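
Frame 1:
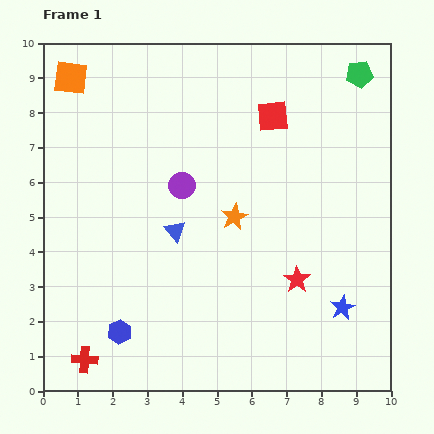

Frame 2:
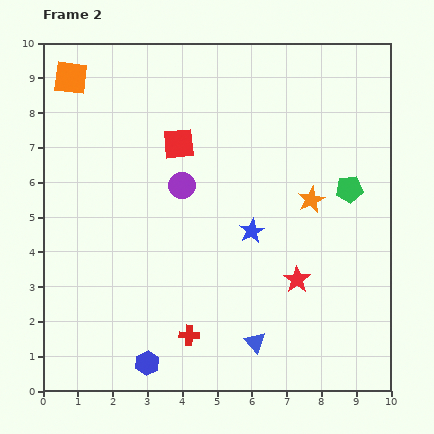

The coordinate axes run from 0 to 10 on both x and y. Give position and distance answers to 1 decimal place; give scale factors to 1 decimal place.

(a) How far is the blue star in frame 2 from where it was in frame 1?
3.4

The blue star moved from (8.6, 2.4) to (6.0, 4.6), a distance of √(2.6² + 2.2²) ≈ 3.4.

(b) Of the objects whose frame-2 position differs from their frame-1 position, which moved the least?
the blue hexagon

(moved 1.2)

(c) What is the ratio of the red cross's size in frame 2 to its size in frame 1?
0.8×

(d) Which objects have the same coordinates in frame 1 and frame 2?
the orange square, the red star, the purple circle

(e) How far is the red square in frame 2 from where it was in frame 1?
2.8

The red square moved from (6.6, 7.9) to (3.9, 7.1), a distance of √(2.7² + 0.8²) ≈ 2.8.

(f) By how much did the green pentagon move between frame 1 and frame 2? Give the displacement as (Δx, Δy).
(-0.3, -3.3)

The green pentagon was at (9.1, 9.1) in frame 1 and (8.8, 5.8) in frame 2.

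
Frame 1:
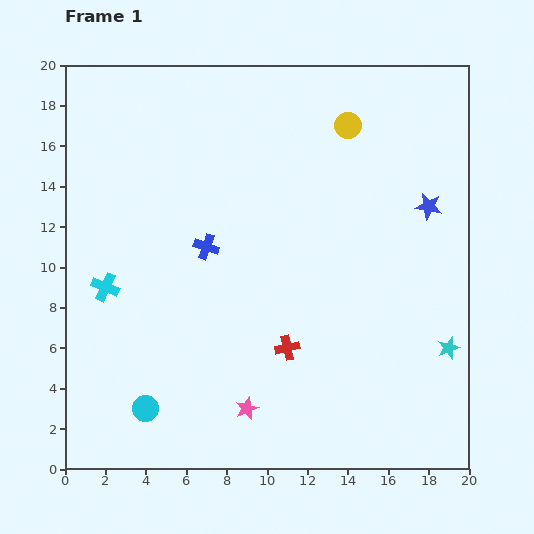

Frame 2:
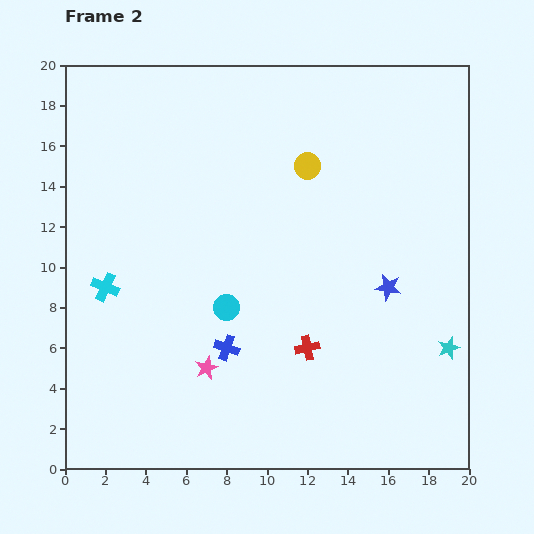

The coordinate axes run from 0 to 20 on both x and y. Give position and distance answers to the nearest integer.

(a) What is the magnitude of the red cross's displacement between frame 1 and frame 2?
1

The red cross moved from (11, 6) to (12, 6), a distance of √(1² + 0²) ≈ 1.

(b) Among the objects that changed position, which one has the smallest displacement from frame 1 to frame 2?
the red cross

(moved 1)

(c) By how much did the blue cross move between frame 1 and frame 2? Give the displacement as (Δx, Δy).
(1, -5)

The blue cross was at (7, 11) in frame 1 and (8, 6) in frame 2.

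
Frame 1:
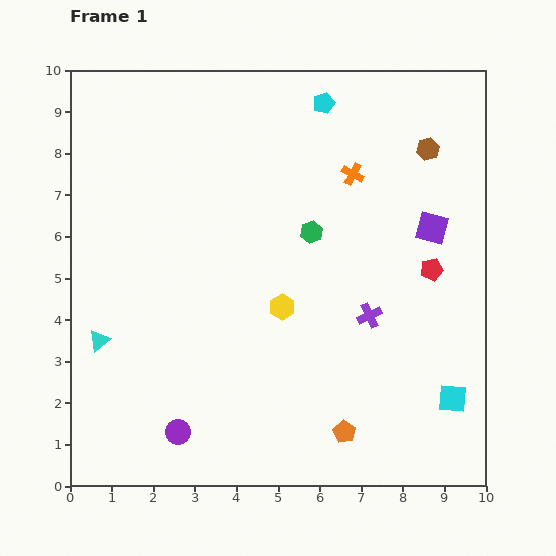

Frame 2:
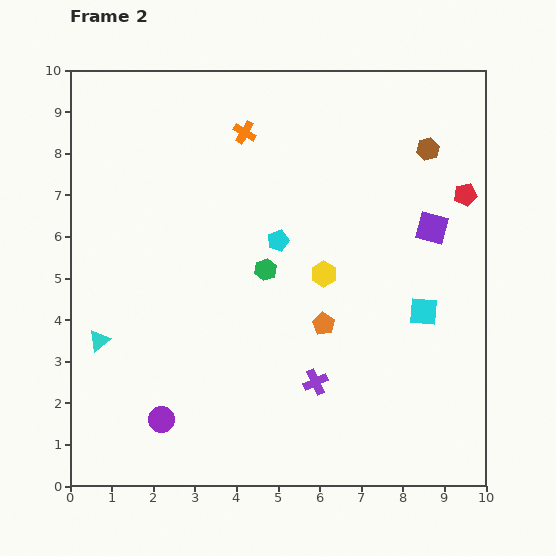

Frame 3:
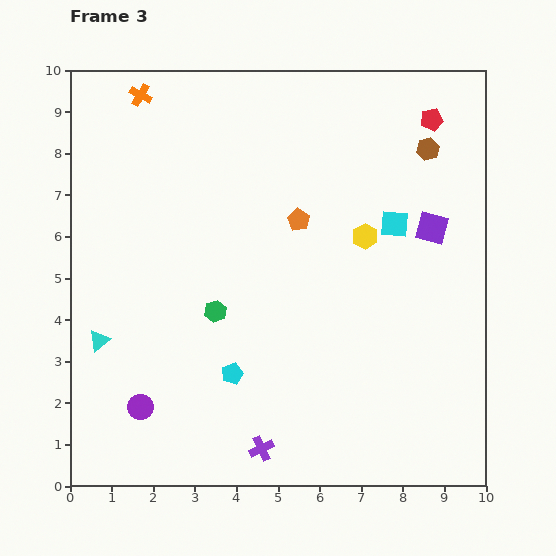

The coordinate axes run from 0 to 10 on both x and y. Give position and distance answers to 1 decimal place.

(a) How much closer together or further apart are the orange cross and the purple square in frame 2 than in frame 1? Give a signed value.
+2.8

Distance in frame 1: 2.3. Distance in frame 2: 5.1.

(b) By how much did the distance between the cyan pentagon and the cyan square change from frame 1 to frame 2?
-3.8

Distance in frame 1: 7.7. Distance in frame 2: 3.9.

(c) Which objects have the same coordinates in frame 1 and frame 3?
the brown hexagon, the purple square, the cyan triangle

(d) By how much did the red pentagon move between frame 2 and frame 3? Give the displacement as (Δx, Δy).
(-0.8, 1.8)

The red pentagon was at (9.5, 7.0) in frame 2 and (8.7, 8.8) in frame 3.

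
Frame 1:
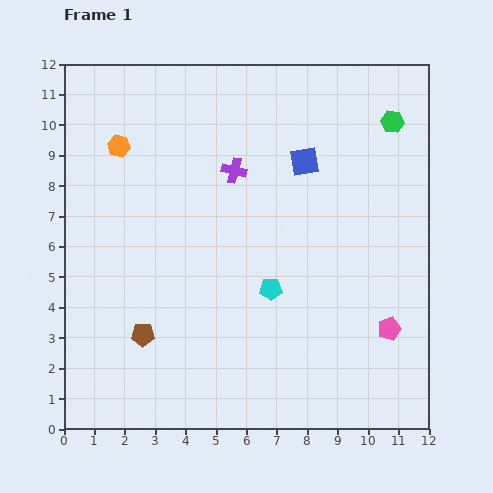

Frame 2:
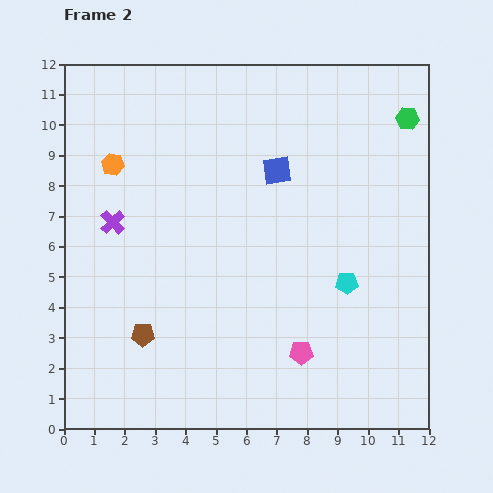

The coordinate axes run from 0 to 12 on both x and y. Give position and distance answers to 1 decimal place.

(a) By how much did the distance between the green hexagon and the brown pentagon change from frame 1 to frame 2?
+0.4

Distance in frame 1: 10.8. Distance in frame 2: 11.2.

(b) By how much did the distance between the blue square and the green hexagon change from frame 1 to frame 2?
+1.4

Distance in frame 1: 3.2. Distance in frame 2: 4.6.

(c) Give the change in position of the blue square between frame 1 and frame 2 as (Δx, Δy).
(-0.9, -0.3)

The blue square was at (7.9, 8.8) in frame 1 and (7.0, 8.5) in frame 2.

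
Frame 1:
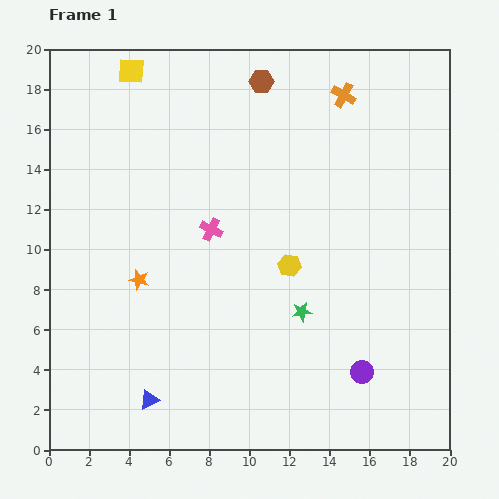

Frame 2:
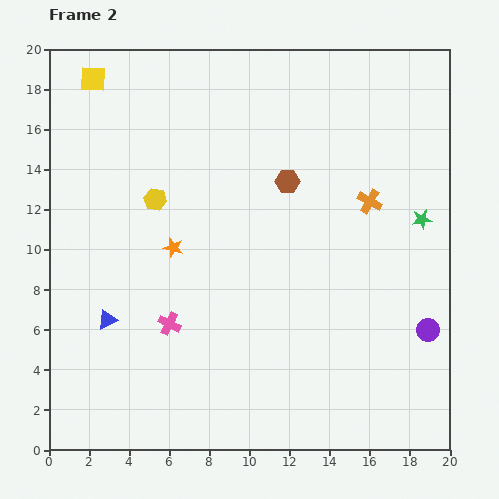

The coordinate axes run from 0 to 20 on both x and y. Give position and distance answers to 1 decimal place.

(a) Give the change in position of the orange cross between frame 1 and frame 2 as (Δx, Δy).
(1.3, -5.3)

The orange cross was at (14.7, 17.7) in frame 1 and (16.0, 12.4) in frame 2.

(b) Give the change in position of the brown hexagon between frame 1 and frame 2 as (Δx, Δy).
(1.3, -5.0)

The brown hexagon was at (10.6, 18.4) in frame 1 and (11.9, 13.4) in frame 2.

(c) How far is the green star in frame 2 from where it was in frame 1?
7.6

The green star moved from (12.6, 6.9) to (18.6, 11.5), a distance of √(6.0² + 4.6²) ≈ 7.6.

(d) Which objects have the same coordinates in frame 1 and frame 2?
none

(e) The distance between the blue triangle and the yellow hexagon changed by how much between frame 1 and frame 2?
-3.2

Distance in frame 1: 9.7. Distance in frame 2: 6.5.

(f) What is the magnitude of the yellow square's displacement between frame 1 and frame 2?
1.9

The yellow square moved from (4.1, 18.9) to (2.2, 18.5), a distance of √(1.9² + 0.4²) ≈ 1.9.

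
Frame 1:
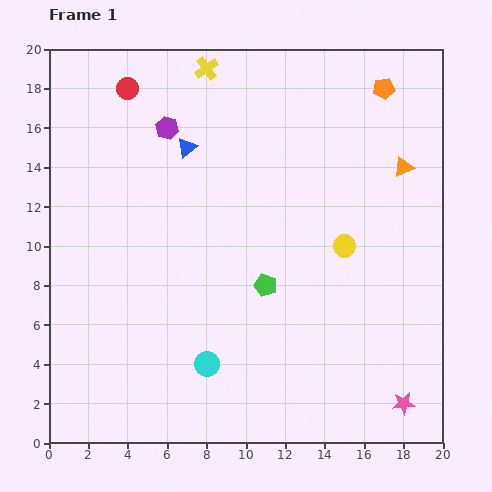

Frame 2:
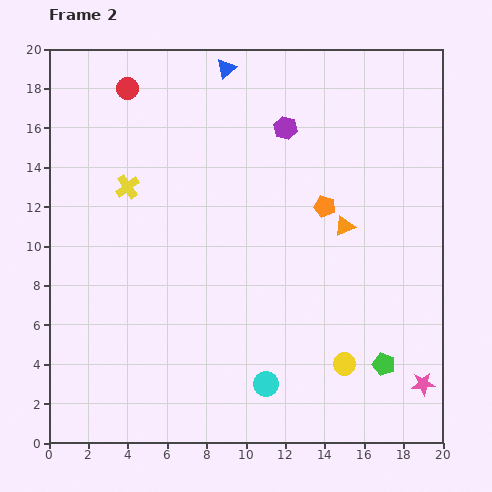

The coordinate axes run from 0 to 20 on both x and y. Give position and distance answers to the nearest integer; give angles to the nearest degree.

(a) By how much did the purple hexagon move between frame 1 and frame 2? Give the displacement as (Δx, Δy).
(6, 0)

The purple hexagon was at (6, 16) in frame 1 and (12, 16) in frame 2.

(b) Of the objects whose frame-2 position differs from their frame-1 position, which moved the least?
the pink star

(moved 1)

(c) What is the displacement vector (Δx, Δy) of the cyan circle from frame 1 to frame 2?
(3, -1)

The cyan circle was at (8, 4) in frame 1 and (11, 3) in frame 2.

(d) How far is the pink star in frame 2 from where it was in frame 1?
1

The pink star moved from (18, 2) to (19, 3), a distance of √(1² + 1²) ≈ 1.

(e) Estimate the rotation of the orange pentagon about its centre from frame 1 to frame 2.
23° clockwise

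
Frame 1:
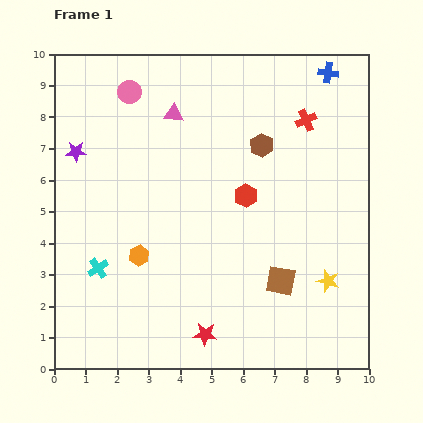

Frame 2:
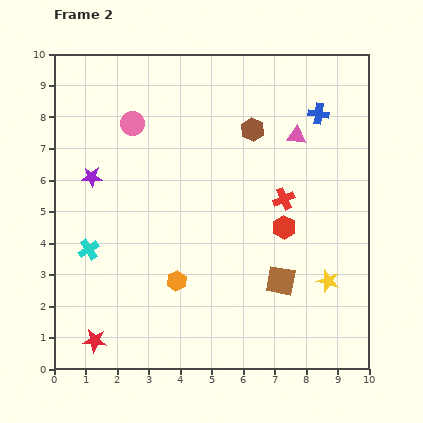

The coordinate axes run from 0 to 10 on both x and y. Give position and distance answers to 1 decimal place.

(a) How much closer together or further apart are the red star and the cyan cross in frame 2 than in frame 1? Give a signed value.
-1.1

Distance in frame 1: 4.0. Distance in frame 2: 2.9.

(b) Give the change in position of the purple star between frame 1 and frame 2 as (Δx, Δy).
(0.5, -0.8)

The purple star was at (0.7, 6.9) in frame 1 and (1.2, 6.1) in frame 2.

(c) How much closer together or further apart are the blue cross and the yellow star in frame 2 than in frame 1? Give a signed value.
-1.3

Distance in frame 1: 6.6. Distance in frame 2: 5.3.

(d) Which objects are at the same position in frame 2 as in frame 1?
the brown square, the yellow star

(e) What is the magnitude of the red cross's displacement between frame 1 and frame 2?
2.6

The red cross moved from (8.0, 7.9) to (7.3, 5.4), a distance of √(0.7² + 2.5²) ≈ 2.6.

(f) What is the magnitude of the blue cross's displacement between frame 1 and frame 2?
1.3

The blue cross moved from (8.7, 9.4) to (8.4, 8.1), a distance of √(0.3² + 1.3²) ≈ 1.3.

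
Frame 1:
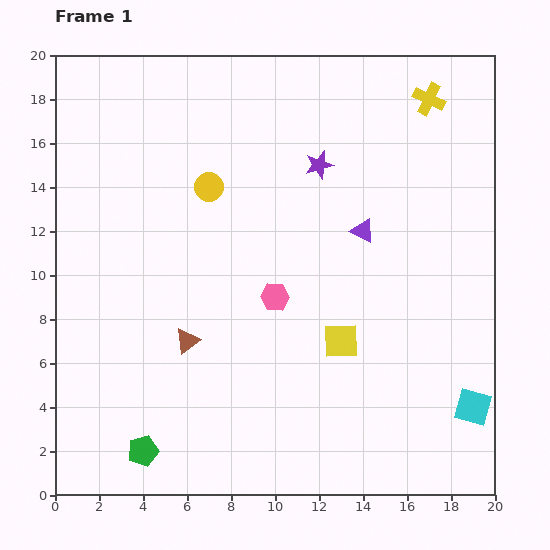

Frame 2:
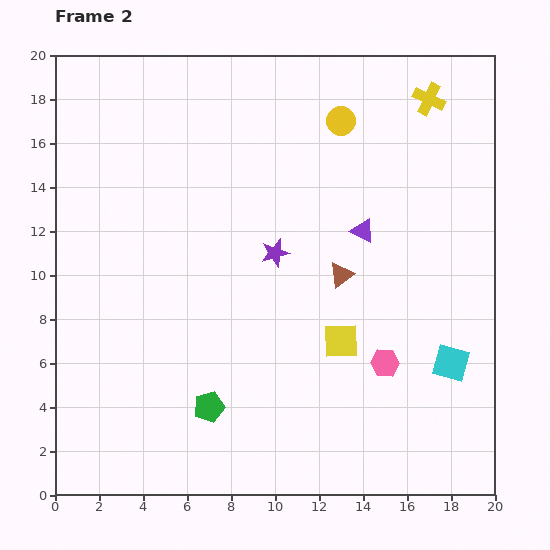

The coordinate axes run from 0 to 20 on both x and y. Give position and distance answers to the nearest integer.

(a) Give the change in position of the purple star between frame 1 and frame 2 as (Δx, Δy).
(-2, -4)

The purple star was at (12, 15) in frame 1 and (10, 11) in frame 2.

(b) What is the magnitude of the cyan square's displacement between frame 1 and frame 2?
2

The cyan square moved from (19, 4) to (18, 6), a distance of √(1² + 2²) ≈ 2.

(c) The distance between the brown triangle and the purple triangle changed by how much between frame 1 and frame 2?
-7

Distance in frame 1: 9. Distance in frame 2: 2.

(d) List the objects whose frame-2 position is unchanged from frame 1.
the purple triangle, the yellow square, the yellow cross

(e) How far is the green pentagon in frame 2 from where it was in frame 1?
4

The green pentagon moved from (4, 2) to (7, 4), a distance of √(3² + 2²) ≈ 4.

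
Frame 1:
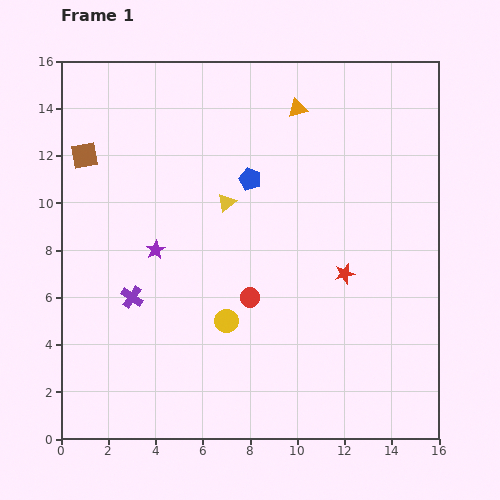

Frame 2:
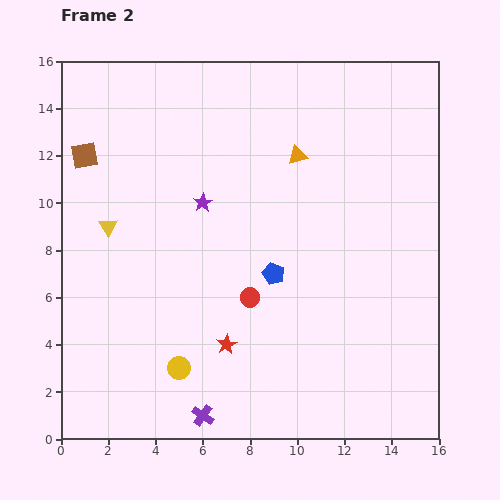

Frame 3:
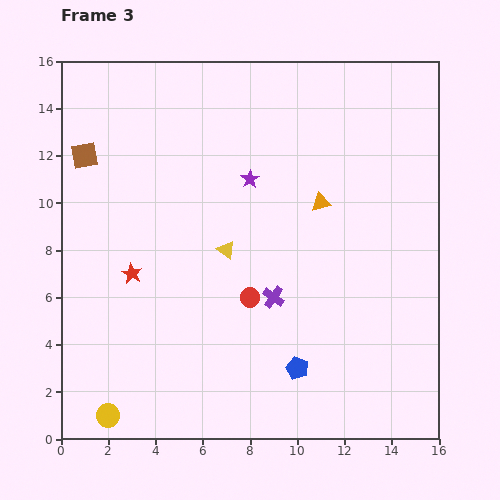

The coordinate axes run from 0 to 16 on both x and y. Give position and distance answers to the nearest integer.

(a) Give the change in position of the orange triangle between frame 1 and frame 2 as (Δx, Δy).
(0, -2)

The orange triangle was at (10, 14) in frame 1 and (10, 12) in frame 2.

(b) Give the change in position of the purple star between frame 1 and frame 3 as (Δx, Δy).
(4, 3)

The purple star was at (4, 8) in frame 1 and (8, 11) in frame 3.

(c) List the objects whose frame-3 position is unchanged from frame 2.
the red circle, the brown square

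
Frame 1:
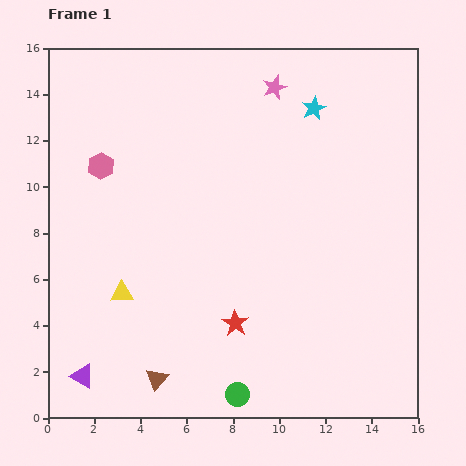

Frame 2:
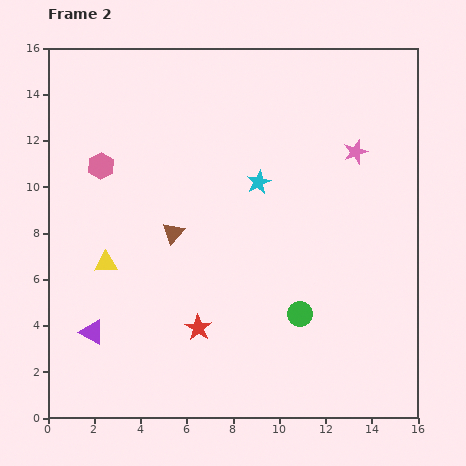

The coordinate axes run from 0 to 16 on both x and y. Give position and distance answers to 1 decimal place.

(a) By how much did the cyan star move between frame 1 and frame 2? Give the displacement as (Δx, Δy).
(-2.4, -3.2)

The cyan star was at (11.5, 13.4) in frame 1 and (9.1, 10.2) in frame 2.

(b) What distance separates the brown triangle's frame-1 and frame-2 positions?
6.3

The brown triangle moved from (4.7, 1.7) to (5.4, 8.0), a distance of √(0.7² + 6.3²) ≈ 6.3.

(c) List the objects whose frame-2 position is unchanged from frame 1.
the pink hexagon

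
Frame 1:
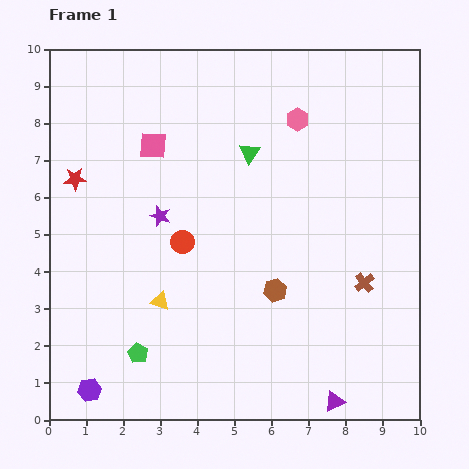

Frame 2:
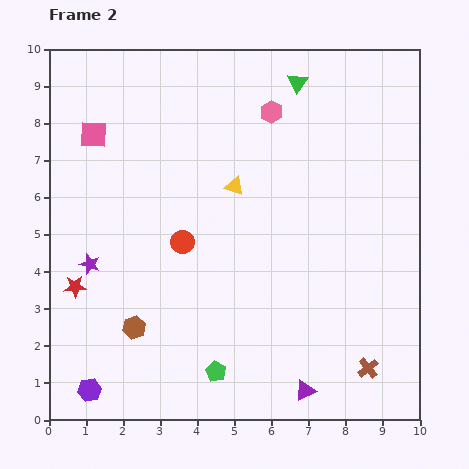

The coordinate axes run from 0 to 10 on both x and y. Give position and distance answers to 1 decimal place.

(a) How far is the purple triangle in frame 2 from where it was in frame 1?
0.9

The purple triangle moved from (7.7, 0.5) to (6.9, 0.8), a distance of √(0.8² + 0.3²) ≈ 0.9.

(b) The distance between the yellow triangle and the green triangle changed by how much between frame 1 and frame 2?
-1.4

Distance in frame 1: 4.7. Distance in frame 2: 3.3.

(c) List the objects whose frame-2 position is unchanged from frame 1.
the red circle, the purple hexagon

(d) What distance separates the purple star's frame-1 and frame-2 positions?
2.3

The purple star moved from (3.0, 5.5) to (1.1, 4.2), a distance of √(1.9² + 1.3²) ≈ 2.3.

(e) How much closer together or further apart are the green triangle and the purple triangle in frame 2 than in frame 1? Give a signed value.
+1.2

Distance in frame 1: 7.1. Distance in frame 2: 8.3.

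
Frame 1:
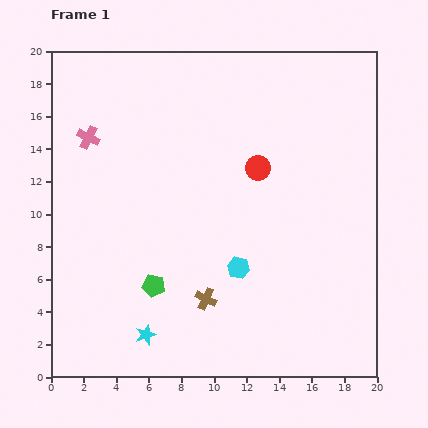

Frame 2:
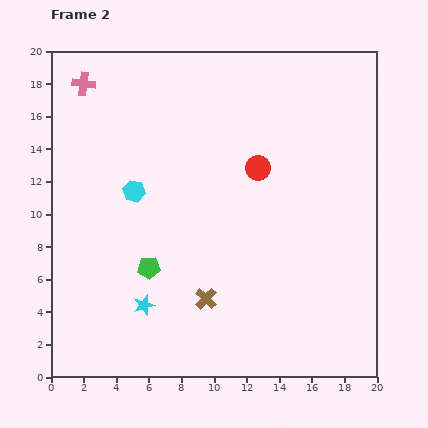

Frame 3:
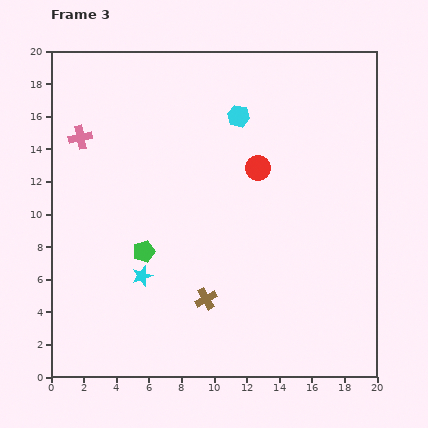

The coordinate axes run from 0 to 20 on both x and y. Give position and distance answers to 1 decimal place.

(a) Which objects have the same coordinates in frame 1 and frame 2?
the red circle, the brown cross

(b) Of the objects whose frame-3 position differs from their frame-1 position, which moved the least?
the pink cross

(moved 0.5)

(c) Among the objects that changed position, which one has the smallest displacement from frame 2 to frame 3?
the green pentagon

(moved 1.0)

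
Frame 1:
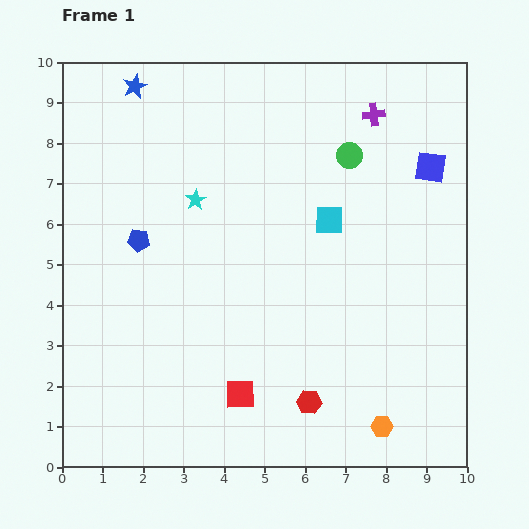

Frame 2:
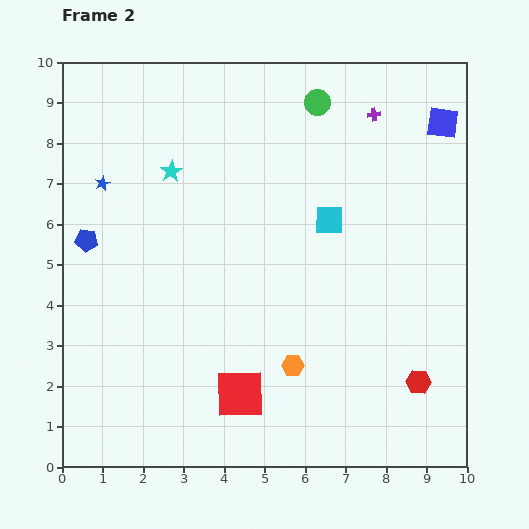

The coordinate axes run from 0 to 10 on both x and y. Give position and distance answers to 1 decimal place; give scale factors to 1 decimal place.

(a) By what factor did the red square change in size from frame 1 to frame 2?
1.6×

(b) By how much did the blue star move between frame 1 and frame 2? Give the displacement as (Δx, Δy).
(-0.8, -2.4)

The blue star was at (1.8, 9.4) in frame 1 and (1.0, 7.0) in frame 2.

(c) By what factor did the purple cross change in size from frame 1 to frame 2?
0.6×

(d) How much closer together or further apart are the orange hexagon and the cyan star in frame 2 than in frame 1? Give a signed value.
-1.5

Distance in frame 1: 7.2. Distance in frame 2: 5.7.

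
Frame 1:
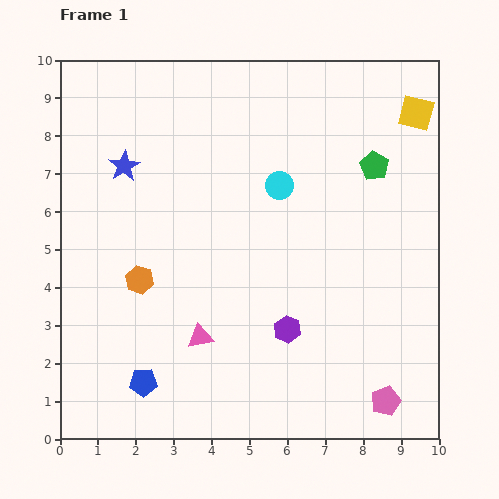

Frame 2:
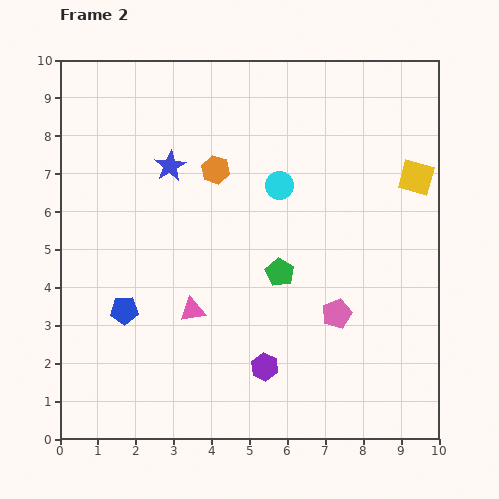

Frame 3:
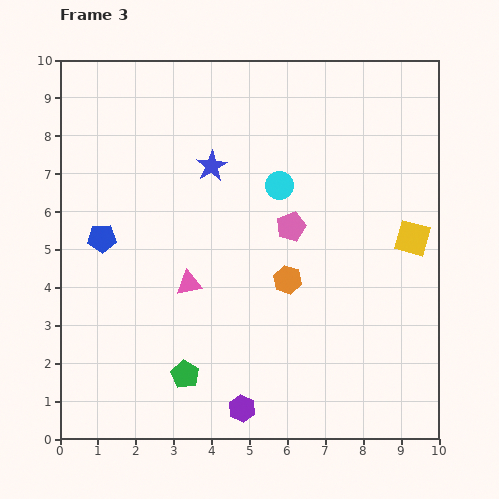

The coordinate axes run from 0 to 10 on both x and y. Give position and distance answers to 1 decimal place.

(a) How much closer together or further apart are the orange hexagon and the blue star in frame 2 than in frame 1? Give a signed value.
-1.8

Distance in frame 1: 3.0. Distance in frame 2: 1.2.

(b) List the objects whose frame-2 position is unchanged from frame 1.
the cyan circle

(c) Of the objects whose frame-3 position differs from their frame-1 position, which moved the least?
the pink triangle

(moved 1.4)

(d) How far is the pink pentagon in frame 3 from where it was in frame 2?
2.6

The pink pentagon moved from (7.3, 3.3) to (6.1, 5.6), a distance of √(1.2² + 2.3²) ≈ 2.6.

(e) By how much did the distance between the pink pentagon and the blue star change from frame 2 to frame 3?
-3.3

Distance in frame 2: 5.9. Distance in frame 3: 2.6.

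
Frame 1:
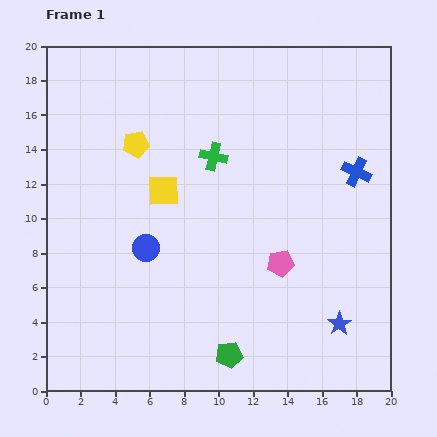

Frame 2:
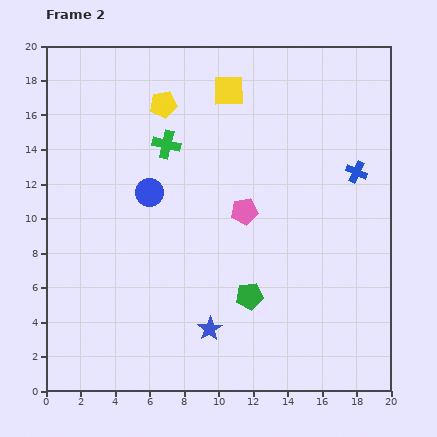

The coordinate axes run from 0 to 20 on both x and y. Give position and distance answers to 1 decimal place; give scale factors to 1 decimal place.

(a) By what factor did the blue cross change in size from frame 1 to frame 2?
0.7×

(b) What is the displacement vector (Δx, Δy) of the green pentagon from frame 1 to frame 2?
(1.2, 3.4)

The green pentagon was at (10.6, 2.1) in frame 1 and (11.8, 5.5) in frame 2.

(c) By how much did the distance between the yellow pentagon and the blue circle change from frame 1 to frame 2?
-0.8

Distance in frame 1: 6.0. Distance in frame 2: 5.2.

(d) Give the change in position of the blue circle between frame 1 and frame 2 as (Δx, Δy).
(0.2, 3.2)

The blue circle was at (5.8, 8.3) in frame 1 and (6.0, 11.5) in frame 2.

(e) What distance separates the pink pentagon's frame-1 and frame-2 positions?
3.7

The pink pentagon moved from (13.6, 7.4) to (11.5, 10.4), a distance of √(2.1² + 3.0²) ≈ 3.7.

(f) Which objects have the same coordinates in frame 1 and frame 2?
the blue cross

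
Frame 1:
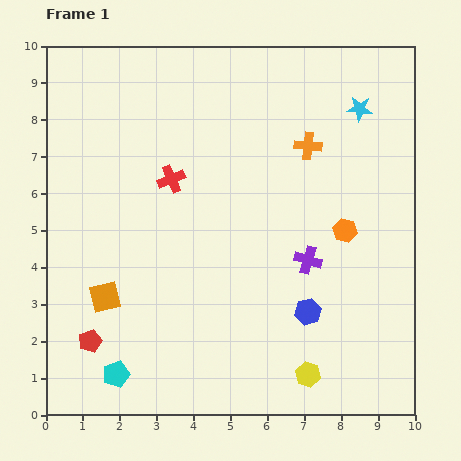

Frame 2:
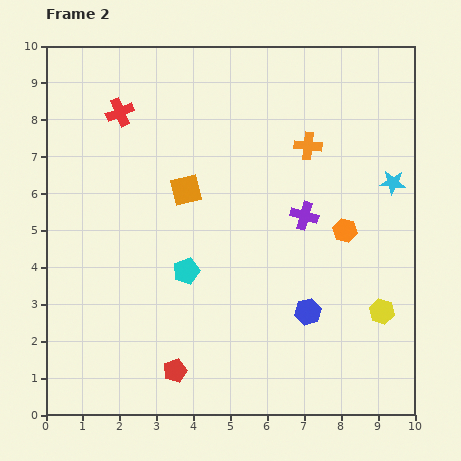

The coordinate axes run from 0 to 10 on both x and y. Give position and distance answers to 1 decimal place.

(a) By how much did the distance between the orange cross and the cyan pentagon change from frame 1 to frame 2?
-3.4

Distance in frame 1: 8.1. Distance in frame 2: 4.7.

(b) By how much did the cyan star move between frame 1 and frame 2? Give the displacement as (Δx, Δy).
(0.9, -2.0)

The cyan star was at (8.5, 8.3) in frame 1 and (9.4, 6.3) in frame 2.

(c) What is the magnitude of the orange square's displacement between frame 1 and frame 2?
3.6

The orange square moved from (1.6, 3.2) to (3.8, 6.1), a distance of √(2.2² + 2.9²) ≈ 3.6.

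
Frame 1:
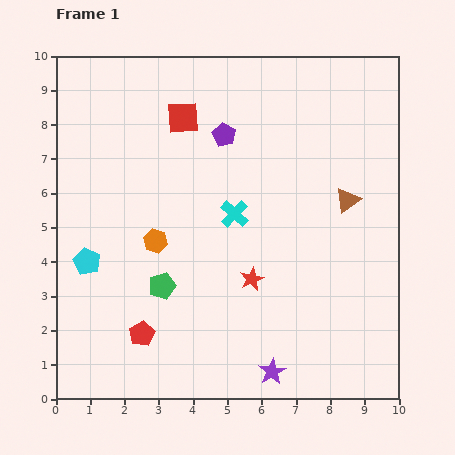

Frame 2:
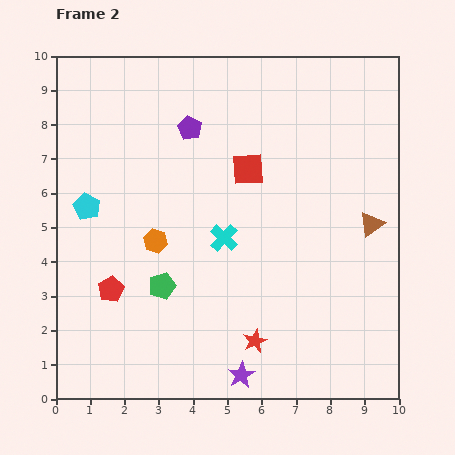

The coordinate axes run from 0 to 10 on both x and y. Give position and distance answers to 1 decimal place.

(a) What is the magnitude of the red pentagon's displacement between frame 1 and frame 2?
1.6

The red pentagon moved from (2.5, 1.9) to (1.6, 3.2), a distance of √(0.9² + 1.3²) ≈ 1.6.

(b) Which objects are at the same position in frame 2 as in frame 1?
the green pentagon, the orange hexagon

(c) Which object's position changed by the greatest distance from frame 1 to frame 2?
the red square

(moved 2.4; next 1.8)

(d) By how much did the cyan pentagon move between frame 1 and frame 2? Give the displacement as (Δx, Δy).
(0.0, 1.6)

The cyan pentagon was at (0.9, 4.0) in frame 1 and (0.9, 5.6) in frame 2.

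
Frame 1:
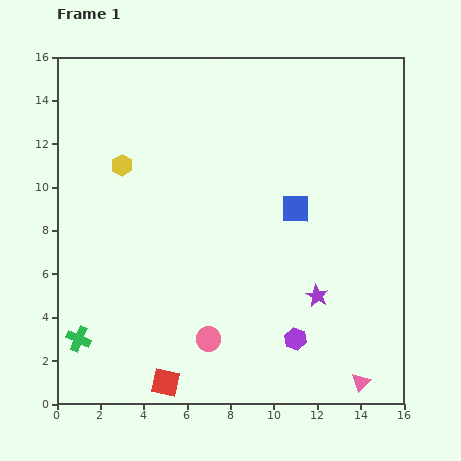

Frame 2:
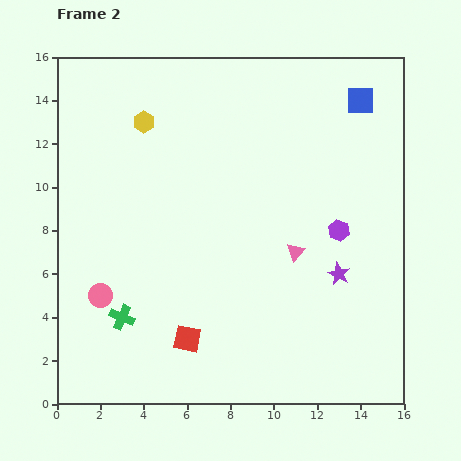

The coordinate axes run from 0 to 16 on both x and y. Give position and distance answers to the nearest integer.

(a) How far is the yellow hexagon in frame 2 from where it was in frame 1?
2

The yellow hexagon moved from (3, 11) to (4, 13), a distance of √(1² + 2²) ≈ 2.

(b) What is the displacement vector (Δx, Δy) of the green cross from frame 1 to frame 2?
(2, 1)

The green cross was at (1, 3) in frame 1 and (3, 4) in frame 2.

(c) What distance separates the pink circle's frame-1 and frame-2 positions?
5

The pink circle moved from (7, 3) to (2, 5), a distance of √(5² + 2²) ≈ 5.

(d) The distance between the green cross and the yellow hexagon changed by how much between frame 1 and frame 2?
+1

Distance in frame 1: 8. Distance in frame 2: 9.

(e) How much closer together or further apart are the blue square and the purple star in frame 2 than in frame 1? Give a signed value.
+4

Distance in frame 1: 4. Distance in frame 2: 8.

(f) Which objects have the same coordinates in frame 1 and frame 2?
none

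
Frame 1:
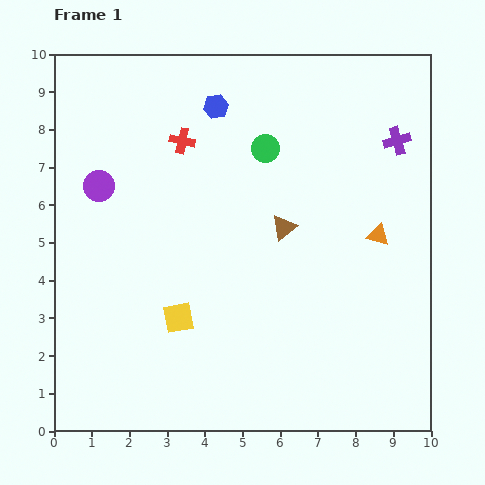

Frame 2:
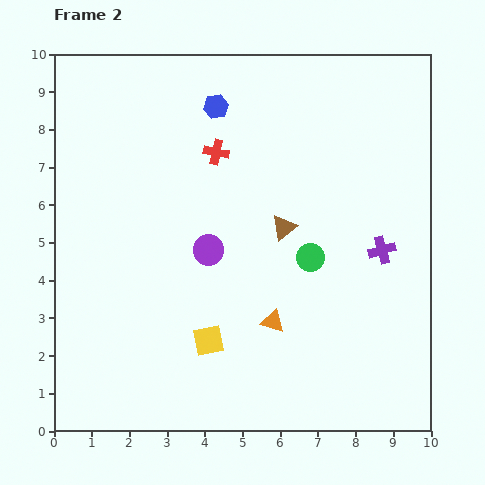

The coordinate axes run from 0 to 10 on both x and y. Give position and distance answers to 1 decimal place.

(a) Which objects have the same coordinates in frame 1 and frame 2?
the blue hexagon, the brown triangle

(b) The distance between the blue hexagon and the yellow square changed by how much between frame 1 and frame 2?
+0.5

Distance in frame 1: 5.7. Distance in frame 2: 6.2.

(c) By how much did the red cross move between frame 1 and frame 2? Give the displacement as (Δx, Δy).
(0.9, -0.3)

The red cross was at (3.4, 7.7) in frame 1 and (4.3, 7.4) in frame 2.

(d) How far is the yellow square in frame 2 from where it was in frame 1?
1.0

The yellow square moved from (3.3, 3.0) to (4.1, 2.4), a distance of √(0.8² + 0.6²) ≈ 1.0.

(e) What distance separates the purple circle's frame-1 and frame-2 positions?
3.4

The purple circle moved from (1.2, 6.5) to (4.1, 4.8), a distance of √(2.9² + 1.7²) ≈ 3.4.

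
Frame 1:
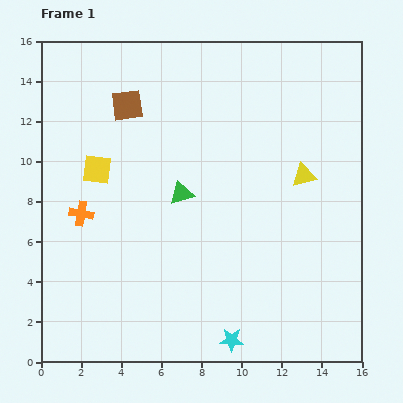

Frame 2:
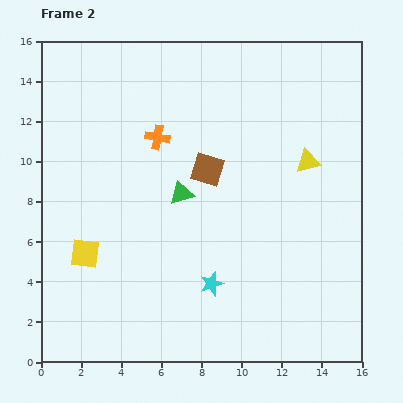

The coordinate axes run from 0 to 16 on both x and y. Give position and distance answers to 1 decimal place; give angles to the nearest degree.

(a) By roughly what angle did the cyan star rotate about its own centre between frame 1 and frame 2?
19° counter-clockwise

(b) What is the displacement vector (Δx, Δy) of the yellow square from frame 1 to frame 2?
(-0.6, -4.2)

The yellow square was at (2.8, 9.6) in frame 1 and (2.2, 5.4) in frame 2.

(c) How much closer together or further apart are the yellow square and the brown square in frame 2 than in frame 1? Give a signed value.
+3.9

Distance in frame 1: 3.5. Distance in frame 2: 7.4.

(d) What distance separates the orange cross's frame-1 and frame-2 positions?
5.4

The orange cross moved from (2.0, 7.4) to (5.8, 11.2), a distance of √(3.8² + 3.8²) ≈ 5.4.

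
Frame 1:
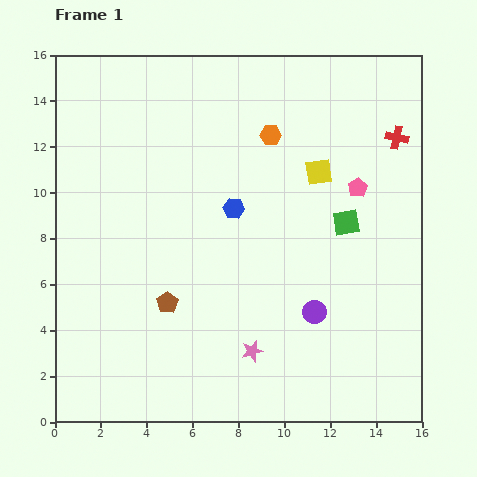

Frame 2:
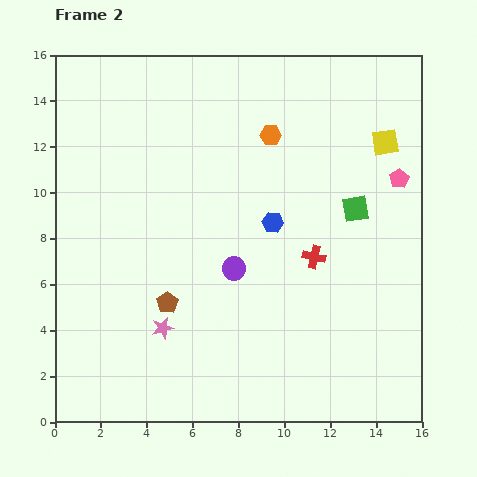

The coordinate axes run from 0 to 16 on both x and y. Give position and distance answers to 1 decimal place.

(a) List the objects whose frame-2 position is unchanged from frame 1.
the brown pentagon, the orange hexagon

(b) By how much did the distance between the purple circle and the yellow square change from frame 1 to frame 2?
+2.5

Distance in frame 1: 6.1. Distance in frame 2: 8.6.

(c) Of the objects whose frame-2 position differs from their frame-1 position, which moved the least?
the green square

(moved 0.7)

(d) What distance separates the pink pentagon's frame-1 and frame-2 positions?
1.8

The pink pentagon moved from (13.2, 10.2) to (15.0, 10.6), a distance of √(1.8² + 0.4²) ≈ 1.8.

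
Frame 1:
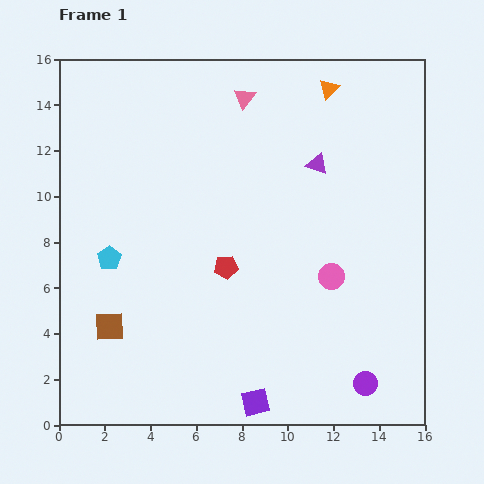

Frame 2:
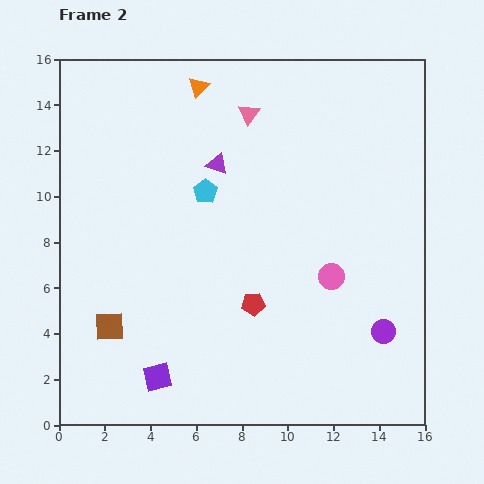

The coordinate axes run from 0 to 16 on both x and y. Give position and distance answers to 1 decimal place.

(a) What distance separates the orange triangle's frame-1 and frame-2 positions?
5.7

The orange triangle moved from (11.8, 14.7) to (6.1, 14.8), a distance of √(5.7² + 0.1²) ≈ 5.7.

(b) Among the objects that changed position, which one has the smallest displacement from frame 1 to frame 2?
the pink triangle

(moved 0.7)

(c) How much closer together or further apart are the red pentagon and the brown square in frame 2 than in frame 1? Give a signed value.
+0.7

Distance in frame 1: 5.7. Distance in frame 2: 6.4.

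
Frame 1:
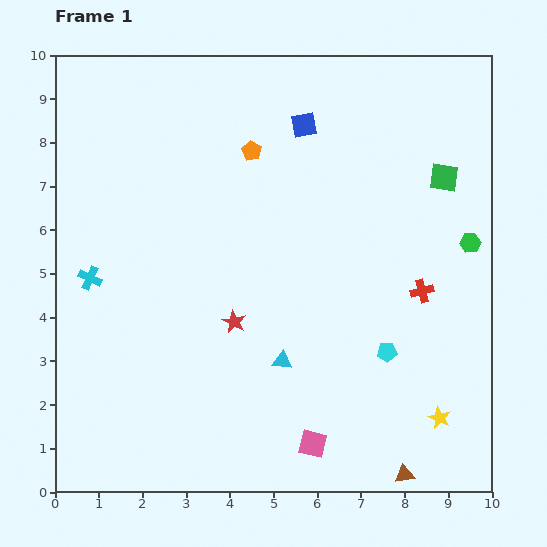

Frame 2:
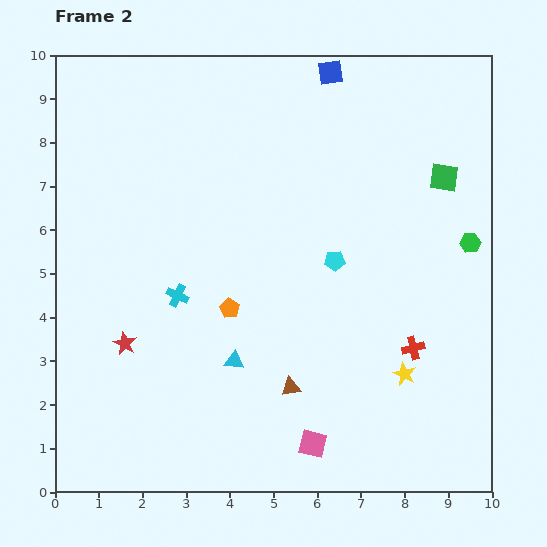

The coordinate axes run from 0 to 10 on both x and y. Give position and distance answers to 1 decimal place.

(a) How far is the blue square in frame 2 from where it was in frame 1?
1.3

The blue square moved from (5.7, 8.4) to (6.3, 9.6), a distance of √(0.6² + 1.2²) ≈ 1.3.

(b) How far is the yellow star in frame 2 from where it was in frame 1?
1.3

The yellow star moved from (8.8, 1.7) to (8.0, 2.7), a distance of √(0.8² + 1.0²) ≈ 1.3.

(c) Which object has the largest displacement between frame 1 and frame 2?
the orange pentagon

(moved 3.6; next 3.3)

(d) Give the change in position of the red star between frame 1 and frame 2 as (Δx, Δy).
(-2.5, -0.5)

The red star was at (4.1, 3.9) in frame 1 and (1.6, 3.4) in frame 2.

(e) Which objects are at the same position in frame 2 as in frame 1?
the pink square, the green square, the green hexagon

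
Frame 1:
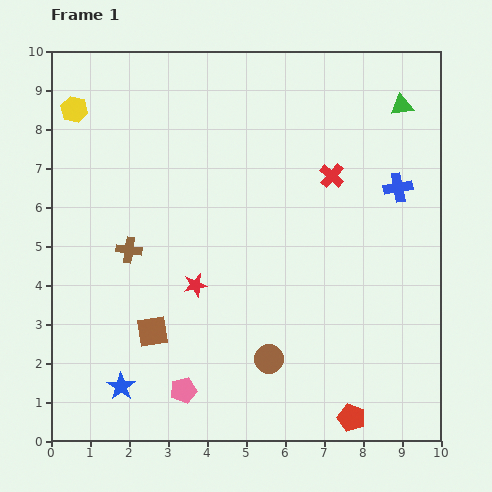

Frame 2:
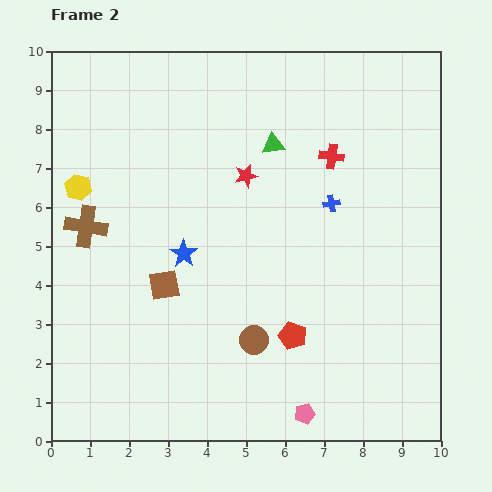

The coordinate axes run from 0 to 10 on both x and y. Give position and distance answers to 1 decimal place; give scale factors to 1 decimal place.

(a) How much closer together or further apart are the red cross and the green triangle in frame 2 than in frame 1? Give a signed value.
-1.0

Distance in frame 1: 2.5. Distance in frame 2: 1.5.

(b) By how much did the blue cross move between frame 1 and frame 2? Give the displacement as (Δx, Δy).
(-1.7, -0.4)

The blue cross was at (8.9, 6.5) in frame 1 and (7.2, 6.1) in frame 2.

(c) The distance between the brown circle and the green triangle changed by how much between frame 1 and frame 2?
-2.3

Distance in frame 1: 7.3. Distance in frame 2: 5.0.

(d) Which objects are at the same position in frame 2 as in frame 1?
none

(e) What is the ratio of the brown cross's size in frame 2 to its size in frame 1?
1.6×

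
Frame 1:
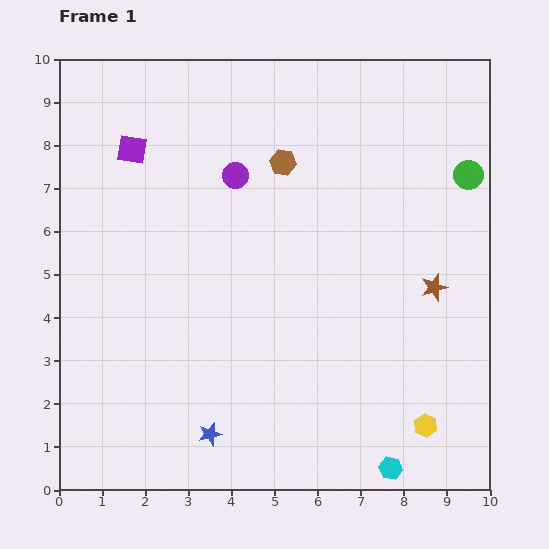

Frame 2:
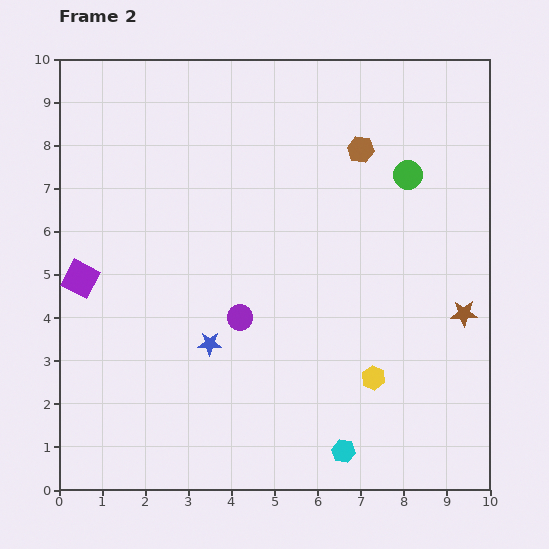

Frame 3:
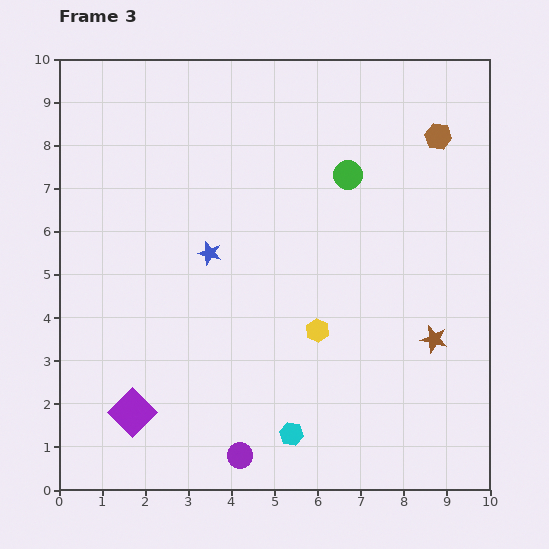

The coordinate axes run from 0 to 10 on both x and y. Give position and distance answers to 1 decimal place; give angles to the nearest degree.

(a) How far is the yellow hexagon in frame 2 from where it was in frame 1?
1.6

The yellow hexagon moved from (8.5, 1.5) to (7.3, 2.6), a distance of √(1.2² + 1.1²) ≈ 1.6.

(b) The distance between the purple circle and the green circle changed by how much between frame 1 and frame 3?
+1.6

Distance in frame 1: 5.4. Distance in frame 3: 7.0.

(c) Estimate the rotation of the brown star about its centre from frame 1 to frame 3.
31° clockwise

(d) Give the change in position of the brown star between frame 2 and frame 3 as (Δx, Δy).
(-0.7, -0.6)

The brown star was at (9.4, 4.1) in frame 2 and (8.7, 3.5) in frame 3.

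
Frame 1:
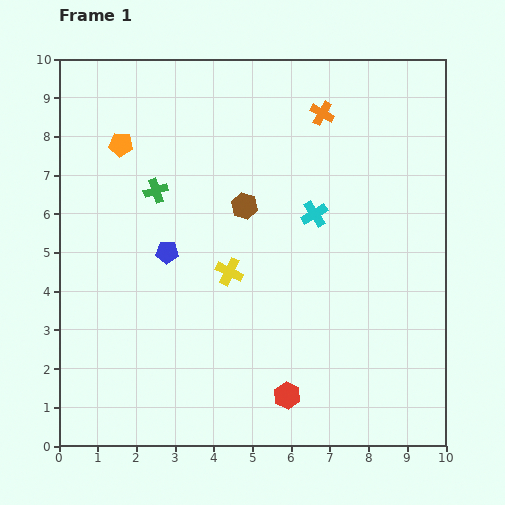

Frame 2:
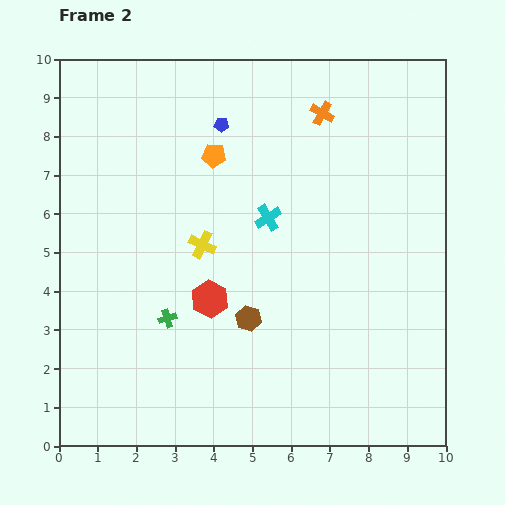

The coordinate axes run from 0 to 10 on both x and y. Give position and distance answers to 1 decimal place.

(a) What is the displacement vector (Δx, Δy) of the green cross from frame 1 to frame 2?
(0.3, -3.3)

The green cross was at (2.5, 6.6) in frame 1 and (2.8, 3.3) in frame 2.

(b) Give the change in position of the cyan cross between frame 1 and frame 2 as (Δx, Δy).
(-1.2, -0.1)

The cyan cross was at (6.6, 6.0) in frame 1 and (5.4, 5.9) in frame 2.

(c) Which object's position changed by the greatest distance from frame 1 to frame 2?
the blue pentagon

(moved 3.6; next 3.3)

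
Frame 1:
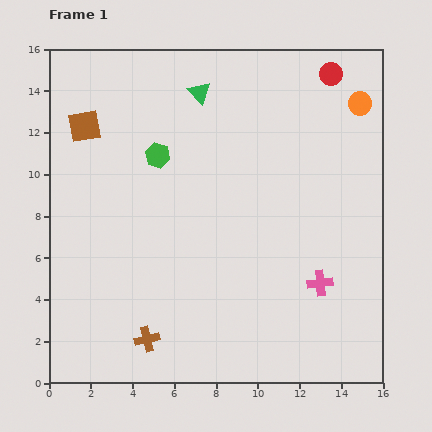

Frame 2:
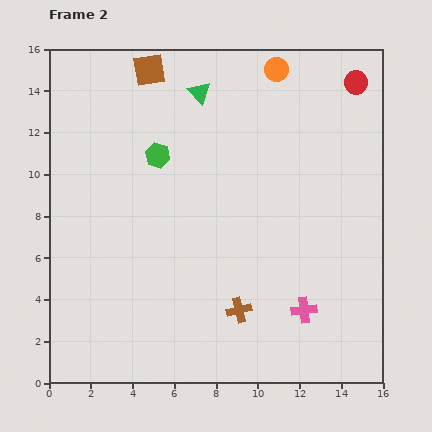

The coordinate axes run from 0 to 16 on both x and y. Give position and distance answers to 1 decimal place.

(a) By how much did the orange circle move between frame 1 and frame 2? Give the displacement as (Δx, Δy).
(-4.0, 1.6)

The orange circle was at (14.9, 13.4) in frame 1 and (10.9, 15.0) in frame 2.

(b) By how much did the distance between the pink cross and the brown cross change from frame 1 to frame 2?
-5.6

Distance in frame 1: 8.7. Distance in frame 2: 3.1.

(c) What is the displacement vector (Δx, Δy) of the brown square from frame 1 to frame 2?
(3.1, 2.7)

The brown square was at (1.7, 12.3) in frame 1 and (4.8, 15.0) in frame 2.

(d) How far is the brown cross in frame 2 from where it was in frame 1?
4.6

The brown cross moved from (4.7, 2.1) to (9.1, 3.5), a distance of √(4.4² + 1.4²) ≈ 4.6.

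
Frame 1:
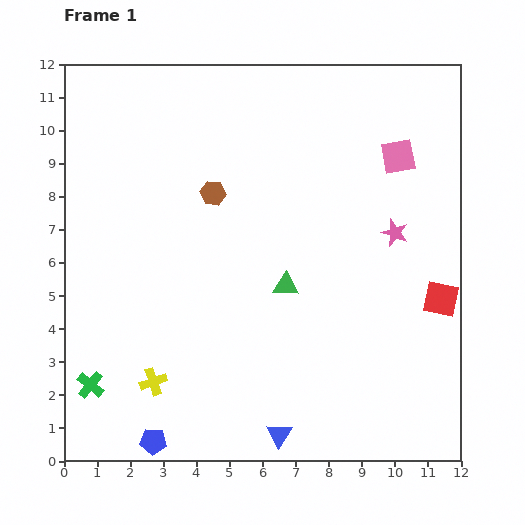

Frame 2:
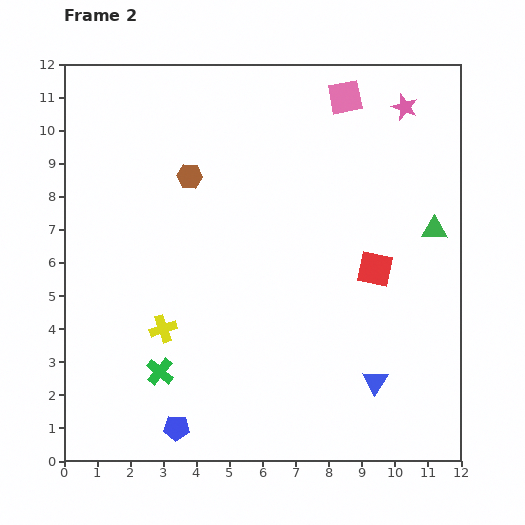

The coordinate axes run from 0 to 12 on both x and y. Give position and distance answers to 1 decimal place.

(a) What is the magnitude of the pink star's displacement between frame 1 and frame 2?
3.8

The pink star moved from (10.0, 6.9) to (10.3, 10.7), a distance of √(0.3² + 3.8²) ≈ 3.8.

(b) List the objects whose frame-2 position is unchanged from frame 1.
none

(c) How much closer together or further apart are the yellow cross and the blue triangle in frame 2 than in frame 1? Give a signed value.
+2.5

Distance in frame 1: 4.1. Distance in frame 2: 6.6.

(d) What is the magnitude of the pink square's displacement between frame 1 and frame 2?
2.4

The pink square moved from (10.1, 9.2) to (8.5, 11.0), a distance of √(1.6² + 1.8²) ≈ 2.4.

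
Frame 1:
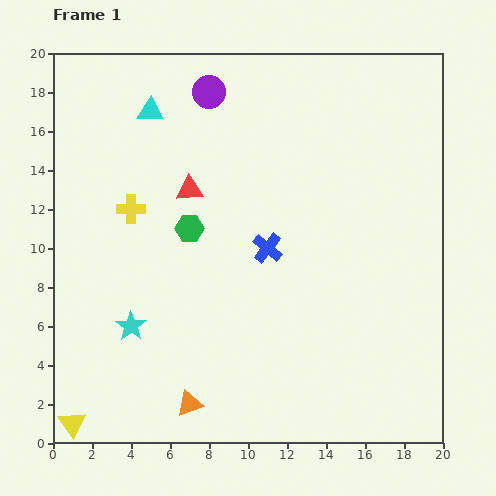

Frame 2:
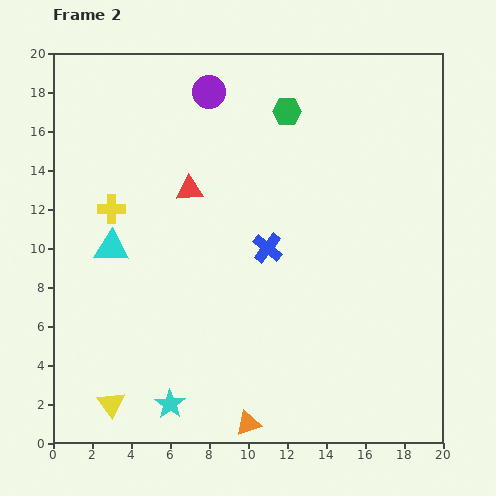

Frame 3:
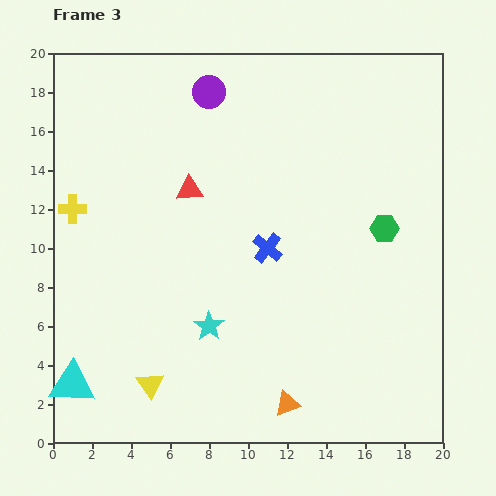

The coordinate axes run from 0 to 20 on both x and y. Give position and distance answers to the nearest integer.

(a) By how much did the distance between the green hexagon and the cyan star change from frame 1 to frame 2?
+10

Distance in frame 1: 6. Distance in frame 2: 16.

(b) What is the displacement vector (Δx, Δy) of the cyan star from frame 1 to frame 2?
(2, -4)

The cyan star was at (4, 6) in frame 1 and (6, 2) in frame 2.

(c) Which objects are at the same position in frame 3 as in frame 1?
the blue cross, the purple circle, the red triangle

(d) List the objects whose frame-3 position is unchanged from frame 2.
the blue cross, the purple circle, the red triangle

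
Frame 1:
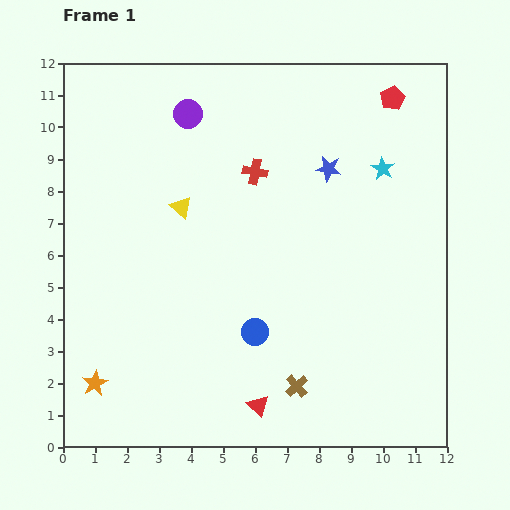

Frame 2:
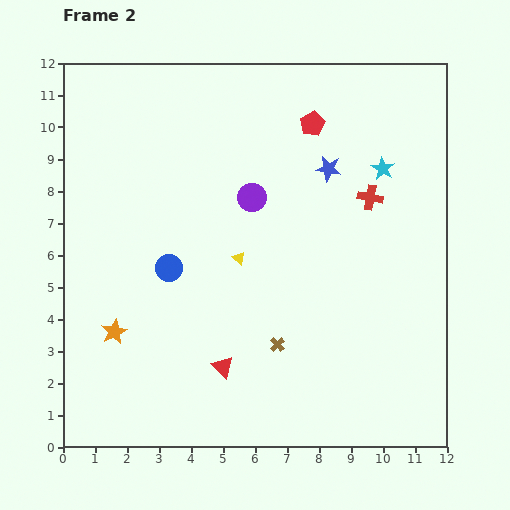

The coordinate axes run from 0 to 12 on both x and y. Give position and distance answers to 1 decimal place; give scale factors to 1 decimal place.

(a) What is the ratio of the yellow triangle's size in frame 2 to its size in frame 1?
0.6×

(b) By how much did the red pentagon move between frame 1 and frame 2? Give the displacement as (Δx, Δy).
(-2.5, -0.8)

The red pentagon was at (10.3, 10.9) in frame 1 and (7.8, 10.1) in frame 2.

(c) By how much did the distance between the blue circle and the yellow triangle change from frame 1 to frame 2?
-2.3

Distance in frame 1: 4.5. Distance in frame 2: 2.2.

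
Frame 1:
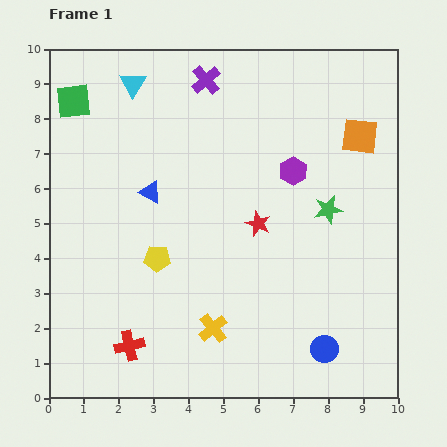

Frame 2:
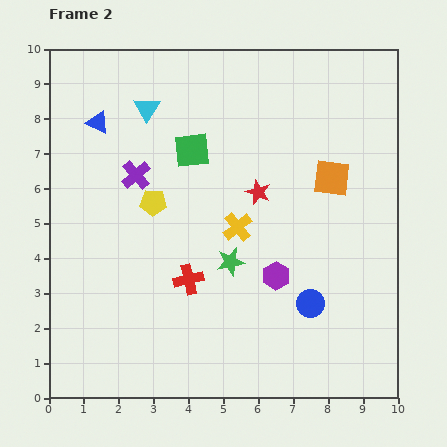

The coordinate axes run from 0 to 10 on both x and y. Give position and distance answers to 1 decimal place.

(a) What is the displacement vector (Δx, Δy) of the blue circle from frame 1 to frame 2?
(-0.4, 1.3)

The blue circle was at (7.9, 1.4) in frame 1 and (7.5, 2.7) in frame 2.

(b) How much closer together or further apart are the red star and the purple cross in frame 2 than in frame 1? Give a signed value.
-0.9

Distance in frame 1: 4.4. Distance in frame 2: 3.5.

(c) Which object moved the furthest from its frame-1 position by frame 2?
the green square

(moved 3.7; next 3.4)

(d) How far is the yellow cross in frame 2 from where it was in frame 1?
3.0

The yellow cross moved from (4.7, 2.0) to (5.4, 4.9), a distance of √(0.7² + 2.9²) ≈ 3.0.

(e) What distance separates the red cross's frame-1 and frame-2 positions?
2.5

The red cross moved from (2.3, 1.5) to (4.0, 3.4), a distance of √(1.7² + 1.9²) ≈ 2.5.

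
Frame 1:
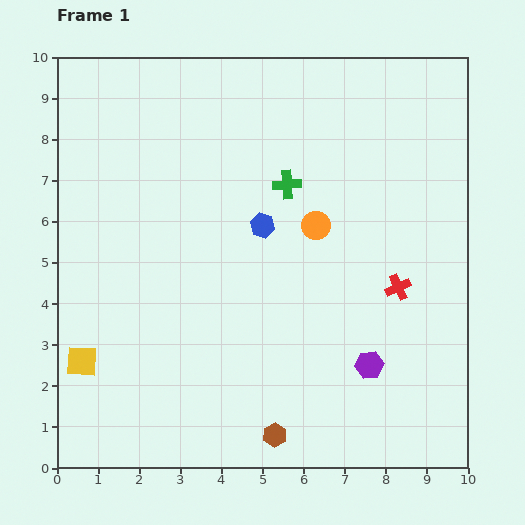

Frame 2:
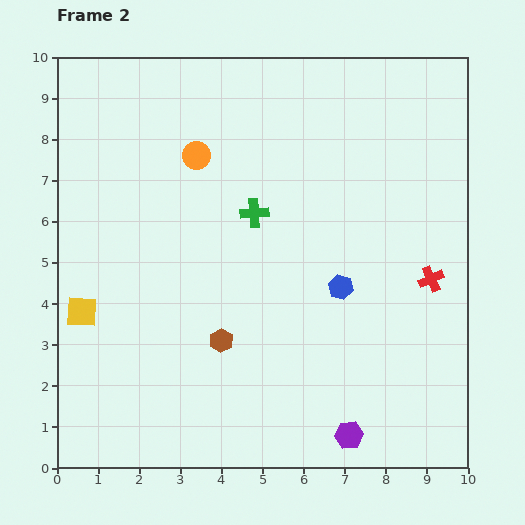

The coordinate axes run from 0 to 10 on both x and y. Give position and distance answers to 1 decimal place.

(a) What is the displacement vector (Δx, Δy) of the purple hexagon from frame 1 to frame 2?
(-0.5, -1.7)

The purple hexagon was at (7.6, 2.5) in frame 1 and (7.1, 0.8) in frame 2.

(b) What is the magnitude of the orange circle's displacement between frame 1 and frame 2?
3.4

The orange circle moved from (6.3, 5.9) to (3.4, 7.6), a distance of √(2.9² + 1.7²) ≈ 3.4.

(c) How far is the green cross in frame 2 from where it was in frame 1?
1.1

The green cross moved from (5.6, 6.9) to (4.8, 6.2), a distance of √(0.8² + 0.7²) ≈ 1.1.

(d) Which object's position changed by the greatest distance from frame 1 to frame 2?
the orange circle

(moved 3.4; next 2.6)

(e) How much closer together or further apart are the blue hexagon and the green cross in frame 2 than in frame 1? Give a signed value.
+1.6

Distance in frame 1: 1.2. Distance in frame 2: 2.8.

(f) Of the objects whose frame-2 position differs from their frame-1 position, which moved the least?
the red cross

(moved 0.8)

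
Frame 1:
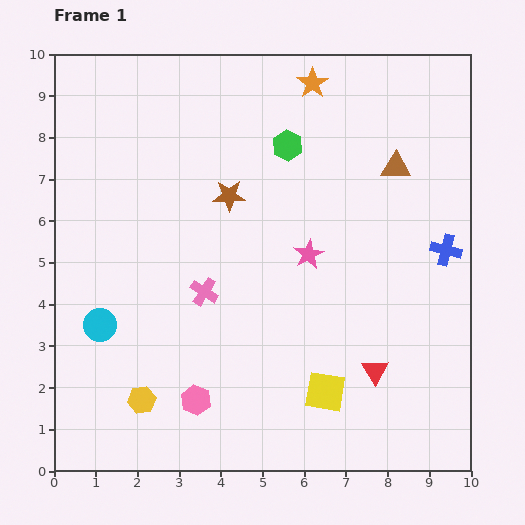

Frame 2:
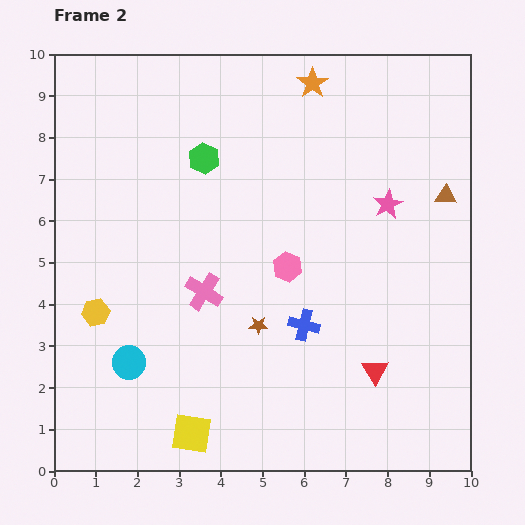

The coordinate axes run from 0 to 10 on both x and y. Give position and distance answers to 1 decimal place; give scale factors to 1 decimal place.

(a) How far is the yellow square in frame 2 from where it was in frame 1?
3.4

The yellow square moved from (6.5, 1.9) to (3.3, 0.9), a distance of √(3.2² + 1.0²) ≈ 3.4.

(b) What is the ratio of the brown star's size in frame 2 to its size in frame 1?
0.6×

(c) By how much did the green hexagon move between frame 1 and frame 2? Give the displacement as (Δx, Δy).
(-2.0, -0.3)

The green hexagon was at (5.6, 7.8) in frame 1 and (3.6, 7.5) in frame 2.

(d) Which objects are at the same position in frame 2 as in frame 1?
the red triangle, the orange star, the pink cross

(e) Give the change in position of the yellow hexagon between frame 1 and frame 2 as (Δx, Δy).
(-1.1, 2.1)

The yellow hexagon was at (2.1, 1.7) in frame 1 and (1.0, 3.8) in frame 2.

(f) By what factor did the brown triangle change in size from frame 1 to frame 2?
0.7×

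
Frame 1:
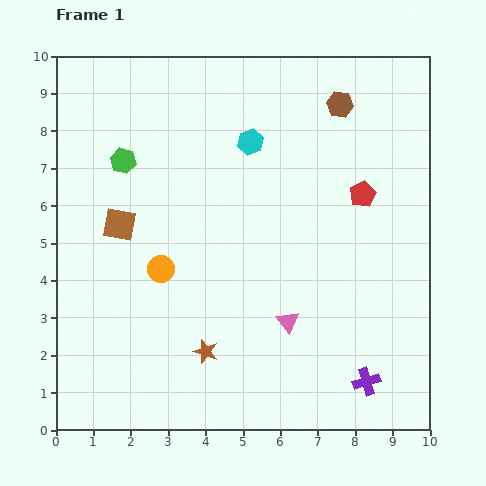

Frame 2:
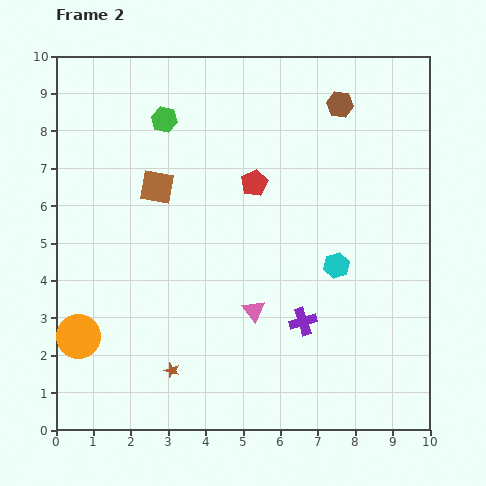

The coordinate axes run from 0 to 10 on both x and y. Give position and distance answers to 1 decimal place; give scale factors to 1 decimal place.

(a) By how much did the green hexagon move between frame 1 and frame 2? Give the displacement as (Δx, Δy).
(1.1, 1.1)

The green hexagon was at (1.8, 7.2) in frame 1 and (2.9, 8.3) in frame 2.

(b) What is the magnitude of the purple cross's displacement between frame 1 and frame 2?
2.3

The purple cross moved from (8.3, 1.3) to (6.6, 2.9), a distance of √(1.7² + 1.6²) ≈ 2.3.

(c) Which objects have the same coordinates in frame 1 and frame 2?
the brown hexagon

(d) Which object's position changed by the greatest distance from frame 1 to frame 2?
the cyan hexagon

(moved 4.0; next 2.9)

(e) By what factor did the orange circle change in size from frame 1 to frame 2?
1.6×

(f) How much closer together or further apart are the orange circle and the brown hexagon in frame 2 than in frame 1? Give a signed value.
+2.9

Distance in frame 1: 6.5. Distance in frame 2: 9.4.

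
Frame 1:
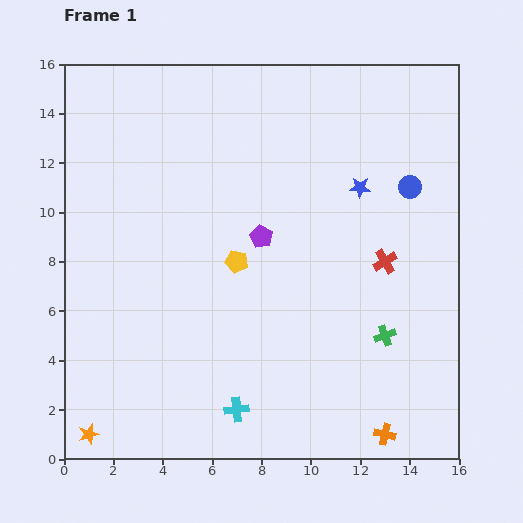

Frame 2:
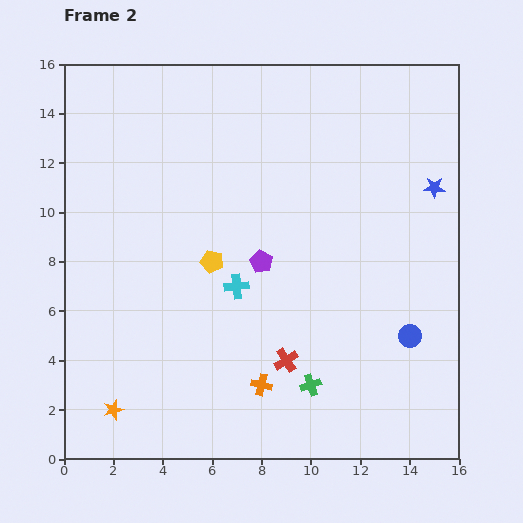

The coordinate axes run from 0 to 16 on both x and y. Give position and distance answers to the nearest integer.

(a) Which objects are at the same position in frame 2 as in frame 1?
none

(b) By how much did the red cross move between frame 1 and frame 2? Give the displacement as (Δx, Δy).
(-4, -4)

The red cross was at (13, 8) in frame 1 and (9, 4) in frame 2.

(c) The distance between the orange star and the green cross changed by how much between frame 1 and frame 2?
-5

Distance in frame 1: 13. Distance in frame 2: 8.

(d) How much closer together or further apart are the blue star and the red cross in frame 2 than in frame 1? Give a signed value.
+6

Distance in frame 1: 3. Distance in frame 2: 9.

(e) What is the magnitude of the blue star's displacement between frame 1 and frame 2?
3

The blue star moved from (12, 11) to (15, 11), a distance of √(3² + 0²) ≈ 3.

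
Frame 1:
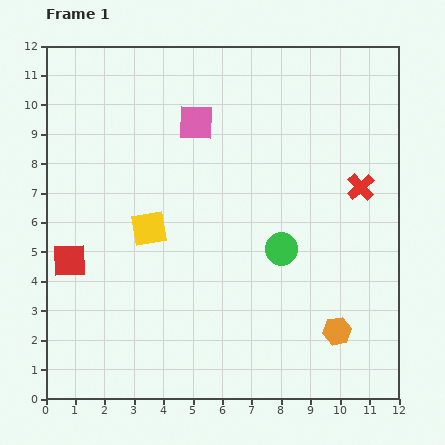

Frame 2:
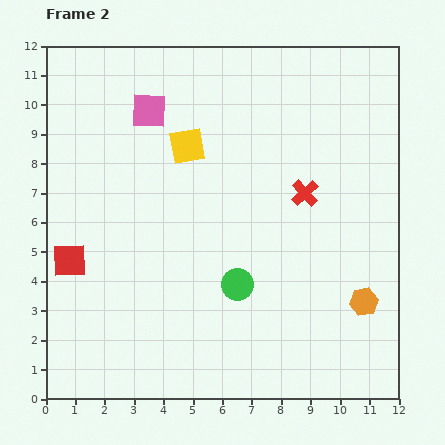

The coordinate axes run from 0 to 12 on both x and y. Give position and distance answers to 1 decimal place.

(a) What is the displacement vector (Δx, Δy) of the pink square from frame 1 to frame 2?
(-1.6, 0.4)

The pink square was at (5.1, 9.4) in frame 1 and (3.5, 9.8) in frame 2.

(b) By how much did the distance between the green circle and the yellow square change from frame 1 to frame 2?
+0.4

Distance in frame 1: 4.6. Distance in frame 2: 5.0.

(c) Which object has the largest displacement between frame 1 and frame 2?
the yellow square

(moved 3.1; next 1.9)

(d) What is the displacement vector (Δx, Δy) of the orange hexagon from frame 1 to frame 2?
(0.9, 1.0)

The orange hexagon was at (9.9, 2.3) in frame 1 and (10.8, 3.3) in frame 2.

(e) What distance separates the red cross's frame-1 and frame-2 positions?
1.9

The red cross moved from (10.7, 7.2) to (8.8, 7.0), a distance of √(1.9² + 0.2²) ≈ 1.9.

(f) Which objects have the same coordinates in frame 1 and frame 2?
the red square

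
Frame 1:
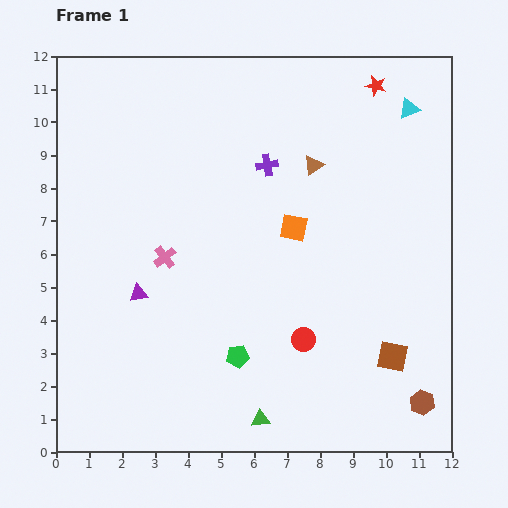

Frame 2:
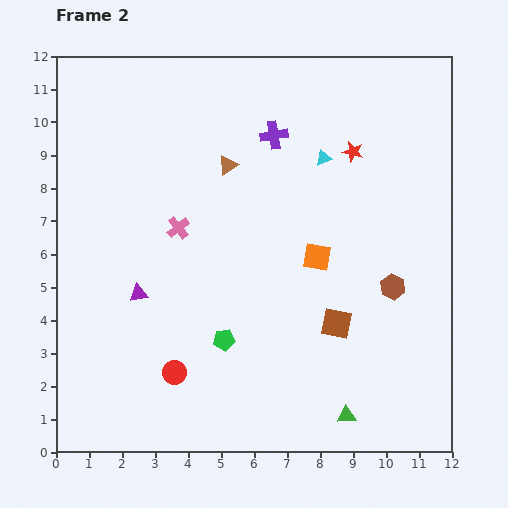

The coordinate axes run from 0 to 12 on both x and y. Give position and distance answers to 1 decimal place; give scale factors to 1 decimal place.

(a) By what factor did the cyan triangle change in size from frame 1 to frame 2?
0.8×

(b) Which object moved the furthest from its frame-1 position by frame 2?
the red circle

(moved 4.0; next 3.6)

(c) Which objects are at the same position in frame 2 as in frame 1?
the purple triangle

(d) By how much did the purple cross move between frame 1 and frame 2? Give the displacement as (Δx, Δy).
(0.2, 0.9)

The purple cross was at (6.4, 8.7) in frame 1 and (6.6, 9.6) in frame 2.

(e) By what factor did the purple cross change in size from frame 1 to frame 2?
1.3×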